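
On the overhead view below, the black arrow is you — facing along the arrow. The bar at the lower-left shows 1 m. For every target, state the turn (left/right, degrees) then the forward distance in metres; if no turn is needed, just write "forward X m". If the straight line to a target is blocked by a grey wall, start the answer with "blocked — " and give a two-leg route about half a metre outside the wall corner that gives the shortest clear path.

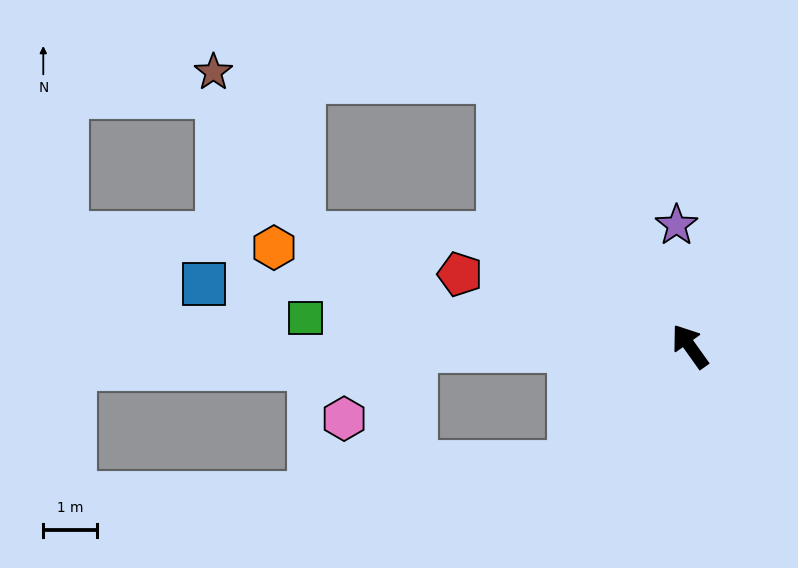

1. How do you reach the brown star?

blocked — forward 6.1 m, then turn left 53°, forward 5.3 m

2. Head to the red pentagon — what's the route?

turn left 37°, forward 4.5 m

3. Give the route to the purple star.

turn right 29°, forward 2.3 m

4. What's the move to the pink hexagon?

blocked — turn left 55°, forward 5.1 m, then turn left 44°, forward 1.8 m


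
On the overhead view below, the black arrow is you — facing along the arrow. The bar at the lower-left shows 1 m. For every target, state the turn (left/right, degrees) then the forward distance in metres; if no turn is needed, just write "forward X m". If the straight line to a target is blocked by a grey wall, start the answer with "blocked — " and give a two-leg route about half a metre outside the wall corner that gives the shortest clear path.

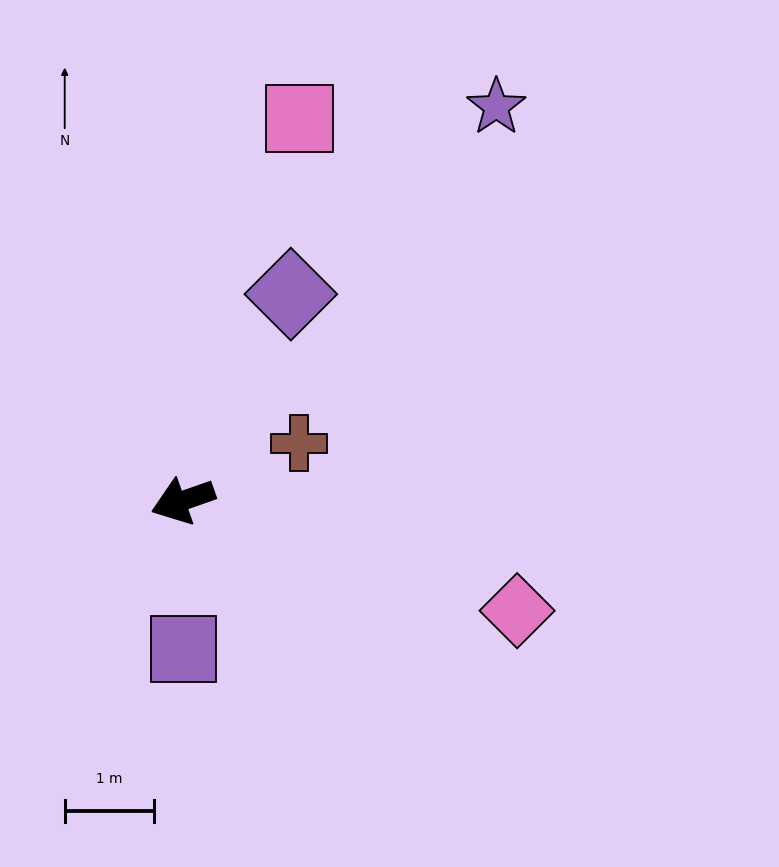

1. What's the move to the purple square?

turn left 71°, forward 1.7 m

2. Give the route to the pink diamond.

turn left 142°, forward 3.9 m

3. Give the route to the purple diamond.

turn right 137°, forward 2.6 m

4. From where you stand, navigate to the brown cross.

turn right 173°, forward 1.4 m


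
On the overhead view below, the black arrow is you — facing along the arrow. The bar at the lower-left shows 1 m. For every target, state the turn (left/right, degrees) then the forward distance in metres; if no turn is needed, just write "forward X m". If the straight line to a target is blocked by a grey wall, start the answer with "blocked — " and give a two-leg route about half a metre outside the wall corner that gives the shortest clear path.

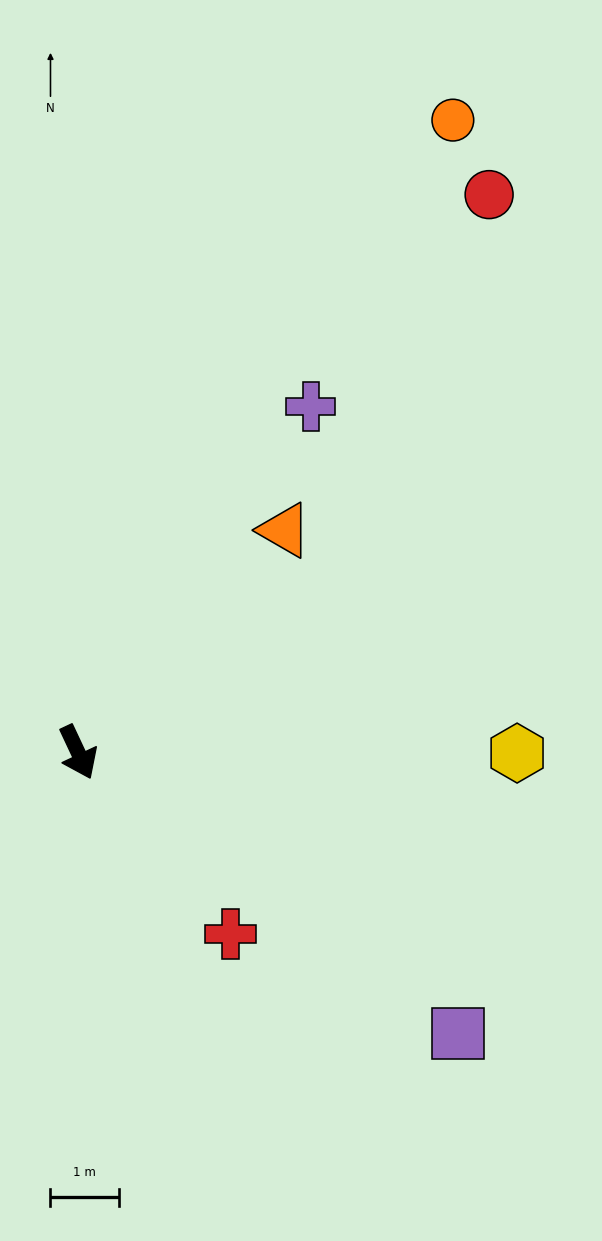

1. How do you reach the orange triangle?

turn left 112°, forward 4.4 m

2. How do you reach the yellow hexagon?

turn left 65°, forward 6.4 m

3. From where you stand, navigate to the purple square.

turn left 28°, forward 6.9 m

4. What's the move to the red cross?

turn left 15°, forward 3.5 m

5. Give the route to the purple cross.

turn left 121°, forward 6.1 m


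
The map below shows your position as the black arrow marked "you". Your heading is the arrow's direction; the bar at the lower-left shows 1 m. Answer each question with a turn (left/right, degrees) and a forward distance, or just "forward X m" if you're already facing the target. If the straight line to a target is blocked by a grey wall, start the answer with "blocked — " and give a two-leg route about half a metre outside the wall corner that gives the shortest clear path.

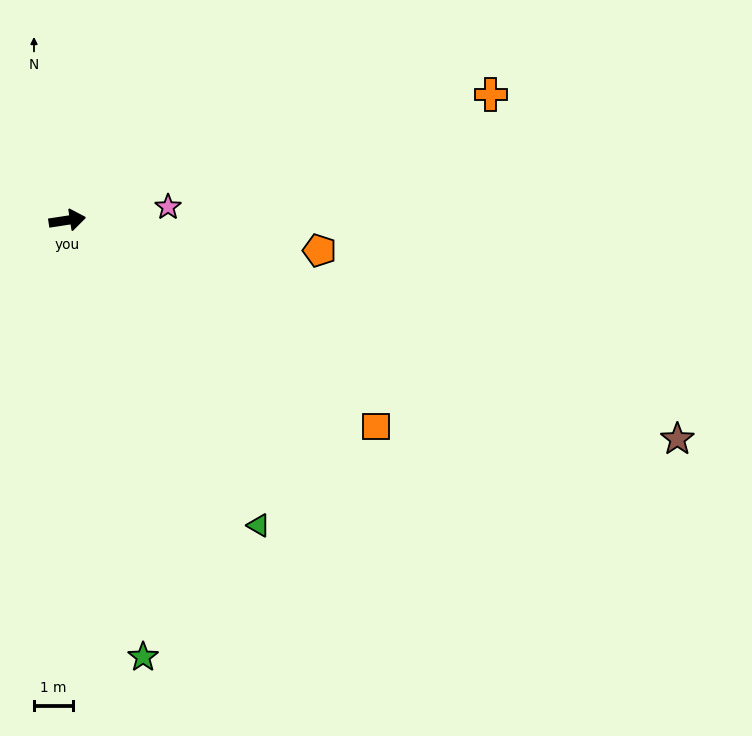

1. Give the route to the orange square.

turn right 42°, forward 9.6 m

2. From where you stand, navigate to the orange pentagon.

turn right 16°, forward 6.6 m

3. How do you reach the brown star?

turn right 28°, forward 16.8 m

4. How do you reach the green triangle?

turn right 67°, forward 9.3 m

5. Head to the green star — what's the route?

turn right 89°, forward 11.5 m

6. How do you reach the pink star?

forward 2.6 m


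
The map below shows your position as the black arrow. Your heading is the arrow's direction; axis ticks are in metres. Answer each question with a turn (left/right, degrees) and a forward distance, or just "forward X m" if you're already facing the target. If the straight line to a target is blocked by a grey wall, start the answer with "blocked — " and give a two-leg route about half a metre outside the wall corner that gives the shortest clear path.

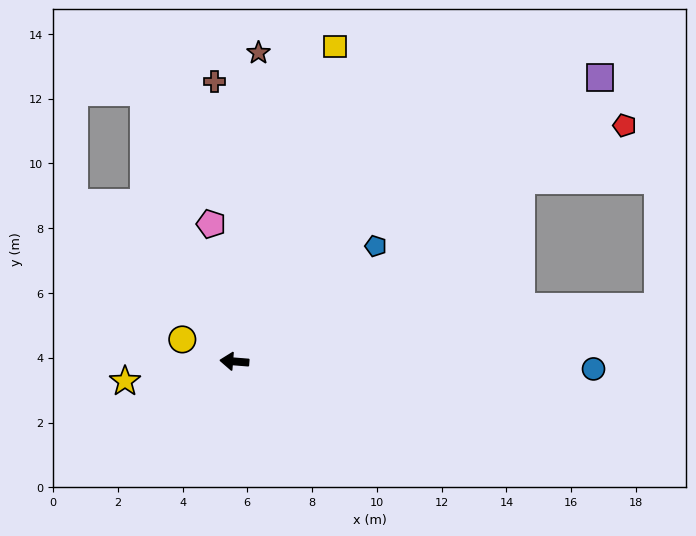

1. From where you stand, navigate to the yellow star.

turn left 15°, forward 3.4 m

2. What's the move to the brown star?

turn right 90°, forward 9.6 m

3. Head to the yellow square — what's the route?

turn right 103°, forward 10.2 m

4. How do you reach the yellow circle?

turn right 18°, forward 1.7 m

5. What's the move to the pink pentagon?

turn right 76°, forward 4.3 m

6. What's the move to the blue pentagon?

turn right 136°, forward 5.6 m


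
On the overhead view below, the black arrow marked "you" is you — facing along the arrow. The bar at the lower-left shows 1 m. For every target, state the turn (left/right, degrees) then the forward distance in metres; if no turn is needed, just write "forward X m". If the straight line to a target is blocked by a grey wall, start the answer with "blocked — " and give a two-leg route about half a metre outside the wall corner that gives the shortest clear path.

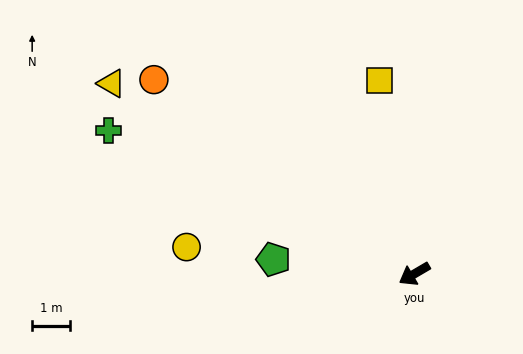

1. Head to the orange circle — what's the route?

turn right 67°, forward 8.5 m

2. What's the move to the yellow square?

turn right 110°, forward 5.1 m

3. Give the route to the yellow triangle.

turn right 63°, forward 9.4 m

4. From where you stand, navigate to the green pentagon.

turn right 36°, forward 3.7 m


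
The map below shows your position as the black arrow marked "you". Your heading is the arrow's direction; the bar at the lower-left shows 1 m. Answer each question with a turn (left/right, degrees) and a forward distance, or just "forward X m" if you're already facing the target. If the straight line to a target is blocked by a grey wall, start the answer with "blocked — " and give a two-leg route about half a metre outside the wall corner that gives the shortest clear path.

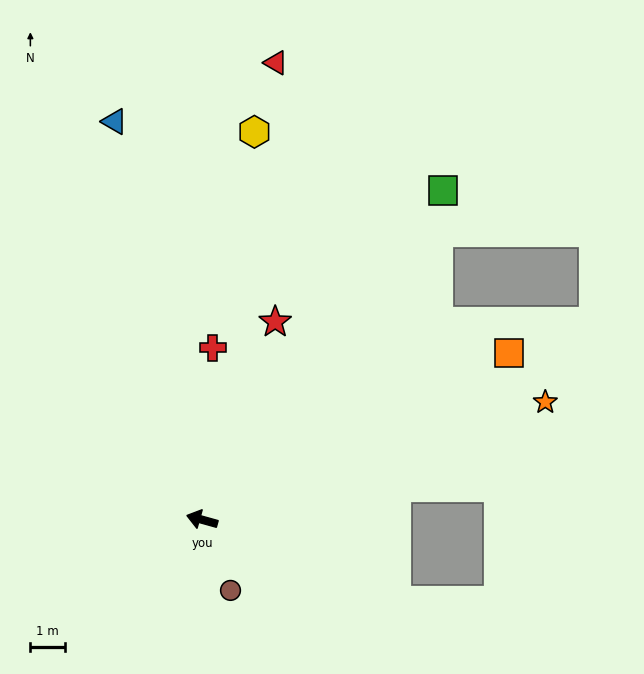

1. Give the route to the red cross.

turn right 78°, forward 4.9 m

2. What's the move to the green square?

turn right 111°, forward 11.7 m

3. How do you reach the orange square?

turn right 136°, forward 10.0 m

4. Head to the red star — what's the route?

turn right 95°, forward 6.0 m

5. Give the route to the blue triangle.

turn right 62°, forward 11.7 m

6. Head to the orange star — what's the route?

turn right 146°, forward 10.4 m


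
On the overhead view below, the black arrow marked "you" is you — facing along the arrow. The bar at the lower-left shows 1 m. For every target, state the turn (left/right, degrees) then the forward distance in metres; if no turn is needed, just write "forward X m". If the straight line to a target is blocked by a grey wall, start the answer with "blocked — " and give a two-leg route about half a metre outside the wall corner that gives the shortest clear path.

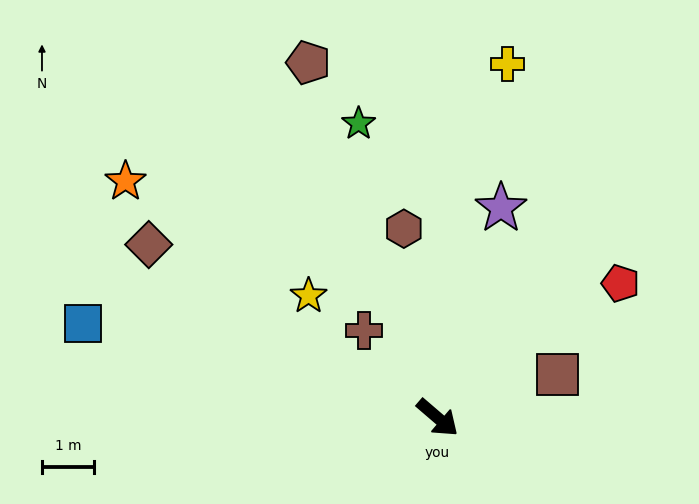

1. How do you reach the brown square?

turn left 60°, forward 2.5 m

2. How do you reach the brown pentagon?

turn left 151°, forward 7.3 m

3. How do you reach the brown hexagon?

turn left 141°, forward 3.7 m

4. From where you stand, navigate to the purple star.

turn left 114°, forward 4.2 m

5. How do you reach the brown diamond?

turn right 170°, forward 6.5 m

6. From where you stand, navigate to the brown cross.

turn left 171°, forward 2.2 m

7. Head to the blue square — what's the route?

turn right 154°, forward 7.1 m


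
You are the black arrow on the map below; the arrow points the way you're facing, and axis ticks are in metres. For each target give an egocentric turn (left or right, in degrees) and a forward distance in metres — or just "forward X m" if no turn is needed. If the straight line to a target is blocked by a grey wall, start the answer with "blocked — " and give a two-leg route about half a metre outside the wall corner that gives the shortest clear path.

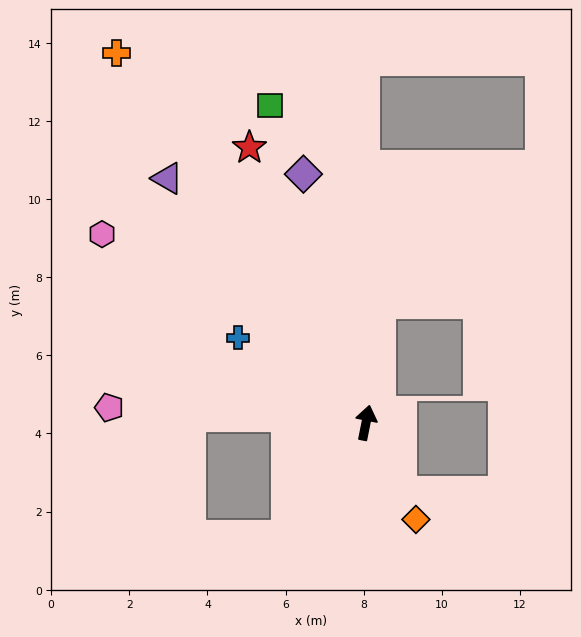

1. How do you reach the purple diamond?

turn left 25°, forward 6.6 m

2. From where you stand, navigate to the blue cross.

turn left 68°, forward 3.9 m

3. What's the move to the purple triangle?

turn left 50°, forward 8.1 m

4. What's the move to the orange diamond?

turn right 141°, forward 2.8 m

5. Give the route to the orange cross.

turn left 45°, forward 11.4 m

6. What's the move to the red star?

turn left 34°, forward 7.6 m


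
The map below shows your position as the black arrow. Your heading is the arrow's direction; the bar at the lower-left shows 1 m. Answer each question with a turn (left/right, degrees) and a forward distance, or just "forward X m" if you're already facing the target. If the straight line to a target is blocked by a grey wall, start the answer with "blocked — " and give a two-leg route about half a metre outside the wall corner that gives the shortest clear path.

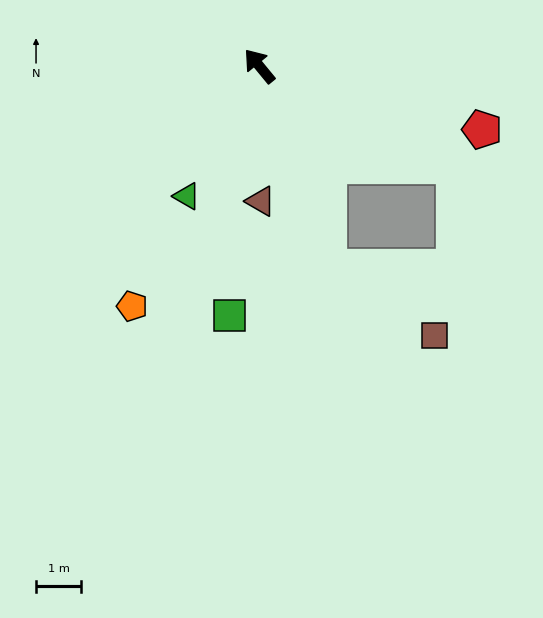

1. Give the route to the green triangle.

turn left 111°, forward 3.3 m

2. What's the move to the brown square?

blocked — turn left 159°, forward 4.8 m, then turn left 40°, forward 2.8 m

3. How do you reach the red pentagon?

turn right 145°, forward 5.2 m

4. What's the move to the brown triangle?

turn left 141°, forward 3.0 m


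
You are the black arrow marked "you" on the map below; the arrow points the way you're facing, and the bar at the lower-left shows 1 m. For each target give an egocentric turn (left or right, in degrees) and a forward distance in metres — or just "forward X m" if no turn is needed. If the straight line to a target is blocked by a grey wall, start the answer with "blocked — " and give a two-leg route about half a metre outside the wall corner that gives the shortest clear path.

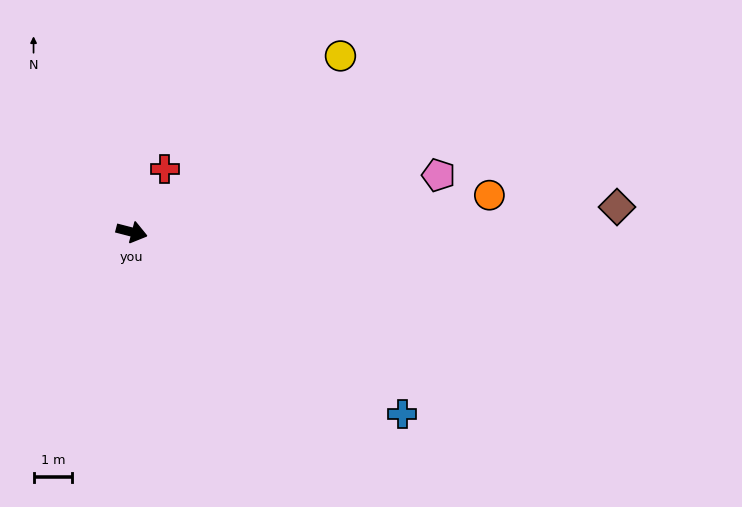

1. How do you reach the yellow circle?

turn left 55°, forward 7.0 m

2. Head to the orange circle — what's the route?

turn left 20°, forward 9.2 m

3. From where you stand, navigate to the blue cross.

turn right 19°, forward 8.4 m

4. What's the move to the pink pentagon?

turn left 25°, forward 8.0 m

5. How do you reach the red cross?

turn left 77°, forward 1.8 m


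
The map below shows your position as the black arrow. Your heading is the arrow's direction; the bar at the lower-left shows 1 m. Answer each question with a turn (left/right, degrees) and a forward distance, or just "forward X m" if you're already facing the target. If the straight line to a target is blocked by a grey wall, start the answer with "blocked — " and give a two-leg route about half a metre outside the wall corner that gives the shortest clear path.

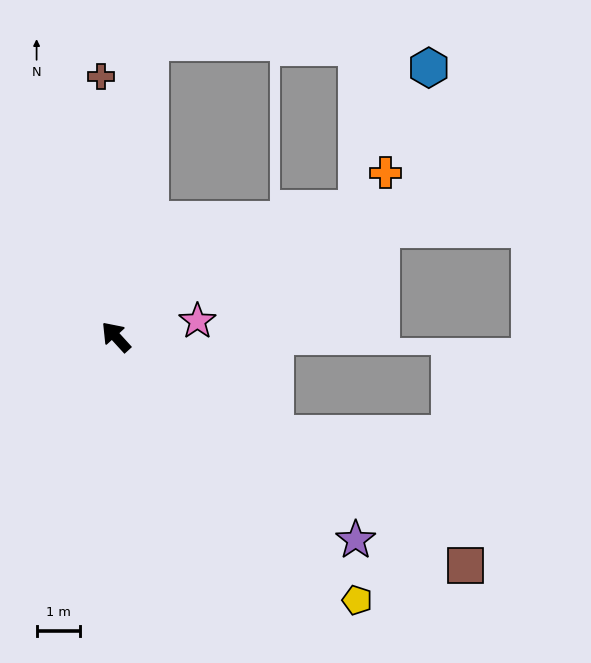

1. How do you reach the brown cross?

turn right 39°, forward 6.0 m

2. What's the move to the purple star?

turn right 173°, forward 7.2 m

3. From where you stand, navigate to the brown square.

turn right 165°, forward 9.5 m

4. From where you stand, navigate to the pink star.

turn right 121°, forward 1.9 m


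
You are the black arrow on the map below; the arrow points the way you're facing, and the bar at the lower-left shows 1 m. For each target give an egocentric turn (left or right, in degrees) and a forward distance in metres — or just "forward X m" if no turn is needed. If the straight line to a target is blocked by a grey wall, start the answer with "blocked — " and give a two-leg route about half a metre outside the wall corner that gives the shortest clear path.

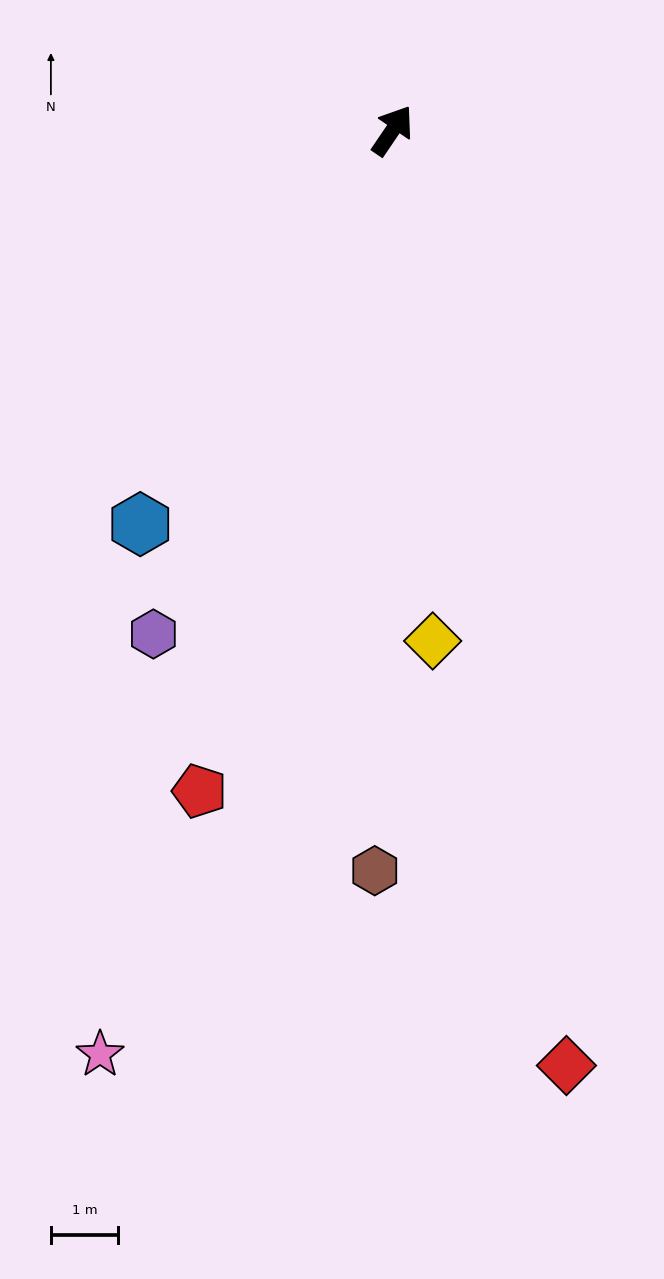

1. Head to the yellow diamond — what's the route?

turn right 141°, forward 7.6 m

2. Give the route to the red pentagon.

turn right 162°, forward 10.3 m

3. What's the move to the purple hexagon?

turn right 171°, forward 8.3 m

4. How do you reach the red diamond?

turn right 135°, forward 14.2 m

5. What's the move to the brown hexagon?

turn right 147°, forward 11.0 m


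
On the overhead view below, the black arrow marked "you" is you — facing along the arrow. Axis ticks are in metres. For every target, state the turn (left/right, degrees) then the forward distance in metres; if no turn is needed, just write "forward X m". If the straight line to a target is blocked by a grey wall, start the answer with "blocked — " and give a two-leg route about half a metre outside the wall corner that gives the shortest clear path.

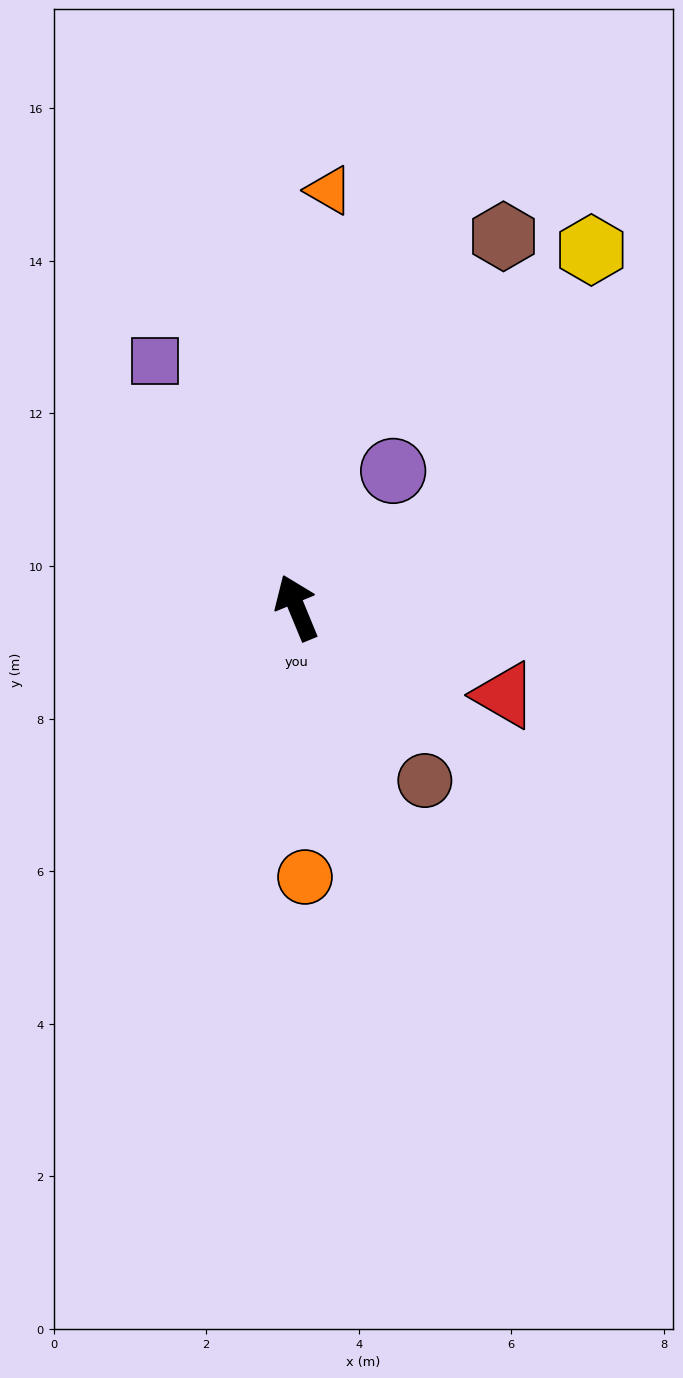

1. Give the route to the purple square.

turn left 7°, forward 3.7 m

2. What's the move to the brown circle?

turn right 166°, forward 2.8 m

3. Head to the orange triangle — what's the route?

turn right 27°, forward 5.5 m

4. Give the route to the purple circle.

turn right 58°, forward 2.2 m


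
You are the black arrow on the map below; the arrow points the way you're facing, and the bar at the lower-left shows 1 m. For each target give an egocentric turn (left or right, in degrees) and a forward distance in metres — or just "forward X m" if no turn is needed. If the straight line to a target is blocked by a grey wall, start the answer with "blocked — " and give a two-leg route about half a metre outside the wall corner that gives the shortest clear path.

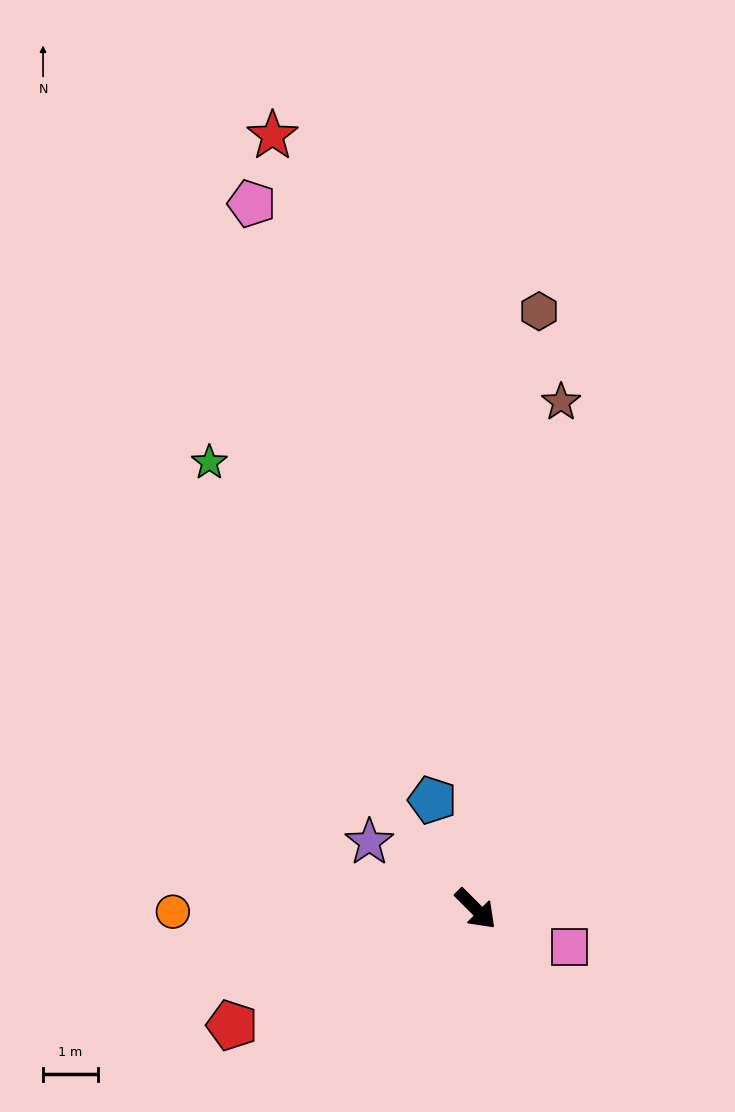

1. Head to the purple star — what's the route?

turn right 167°, forward 2.3 m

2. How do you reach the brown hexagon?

turn left 129°, forward 10.9 m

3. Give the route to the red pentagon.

turn right 109°, forward 4.9 m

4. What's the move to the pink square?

turn left 23°, forward 1.8 m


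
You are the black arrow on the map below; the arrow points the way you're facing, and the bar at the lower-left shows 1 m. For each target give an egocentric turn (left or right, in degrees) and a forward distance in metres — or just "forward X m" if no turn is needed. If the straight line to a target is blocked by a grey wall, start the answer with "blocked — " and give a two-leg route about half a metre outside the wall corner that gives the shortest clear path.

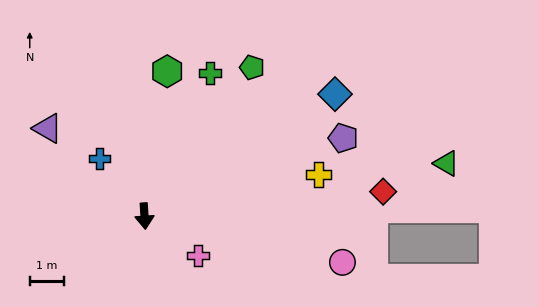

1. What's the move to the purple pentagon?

turn left 108°, forward 6.1 m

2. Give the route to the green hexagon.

turn left 167°, forward 4.2 m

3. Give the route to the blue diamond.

turn left 119°, forward 6.5 m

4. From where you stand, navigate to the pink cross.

turn left 50°, forward 1.9 m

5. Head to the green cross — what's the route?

turn left 152°, forward 4.5 m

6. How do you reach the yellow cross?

turn left 100°, forward 5.1 m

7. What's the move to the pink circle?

turn left 73°, forward 5.8 m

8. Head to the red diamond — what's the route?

turn left 92°, forward 6.9 m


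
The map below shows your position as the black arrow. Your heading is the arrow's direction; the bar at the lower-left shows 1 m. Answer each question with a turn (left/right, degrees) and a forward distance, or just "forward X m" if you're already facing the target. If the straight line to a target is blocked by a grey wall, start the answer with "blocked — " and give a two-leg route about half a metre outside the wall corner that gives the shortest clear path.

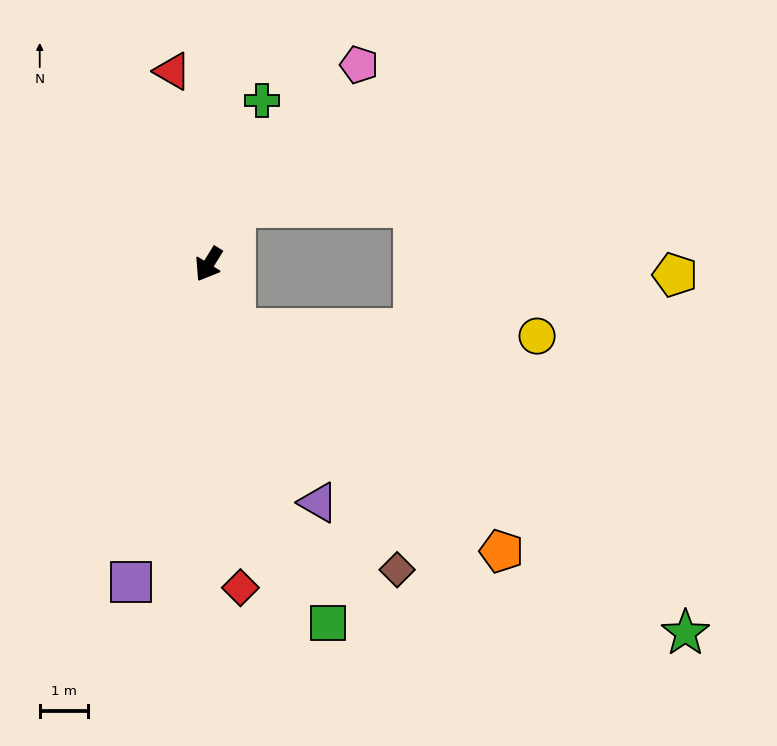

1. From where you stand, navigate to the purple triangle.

turn left 56°, forward 5.4 m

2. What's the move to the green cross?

turn right 166°, forward 3.6 m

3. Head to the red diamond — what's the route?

turn left 37°, forward 6.7 m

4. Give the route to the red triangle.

turn right 138°, forward 4.1 m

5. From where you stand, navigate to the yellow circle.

blocked — turn left 54°, forward 1.4 m, then turn left 66°, forward 6.3 m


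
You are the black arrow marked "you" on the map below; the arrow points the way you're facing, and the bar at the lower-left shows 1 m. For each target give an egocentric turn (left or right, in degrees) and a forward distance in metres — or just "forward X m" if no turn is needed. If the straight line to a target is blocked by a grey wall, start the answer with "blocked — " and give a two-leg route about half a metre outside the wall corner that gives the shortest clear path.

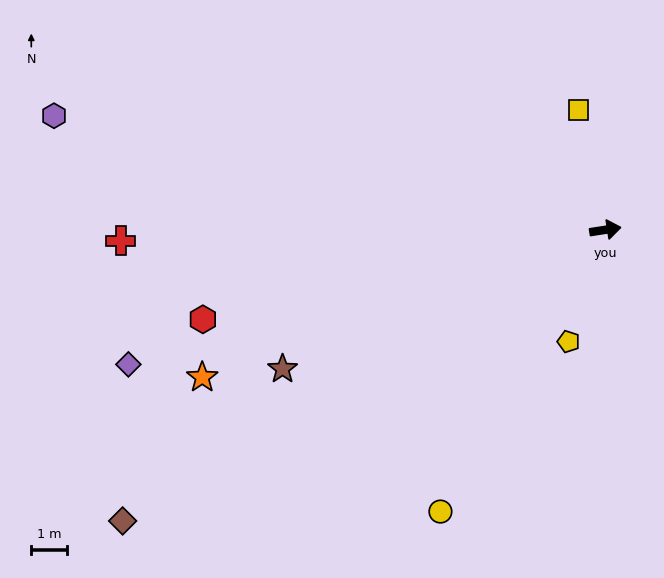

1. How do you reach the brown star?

turn right 165°, forward 10.0 m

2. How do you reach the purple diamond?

turn right 173°, forward 14.1 m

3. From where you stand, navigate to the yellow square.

turn left 94°, forward 3.5 m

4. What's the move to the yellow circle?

turn right 129°, forward 9.3 m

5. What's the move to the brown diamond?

turn right 158°, forward 16.0 m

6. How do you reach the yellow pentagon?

turn right 117°, forward 3.3 m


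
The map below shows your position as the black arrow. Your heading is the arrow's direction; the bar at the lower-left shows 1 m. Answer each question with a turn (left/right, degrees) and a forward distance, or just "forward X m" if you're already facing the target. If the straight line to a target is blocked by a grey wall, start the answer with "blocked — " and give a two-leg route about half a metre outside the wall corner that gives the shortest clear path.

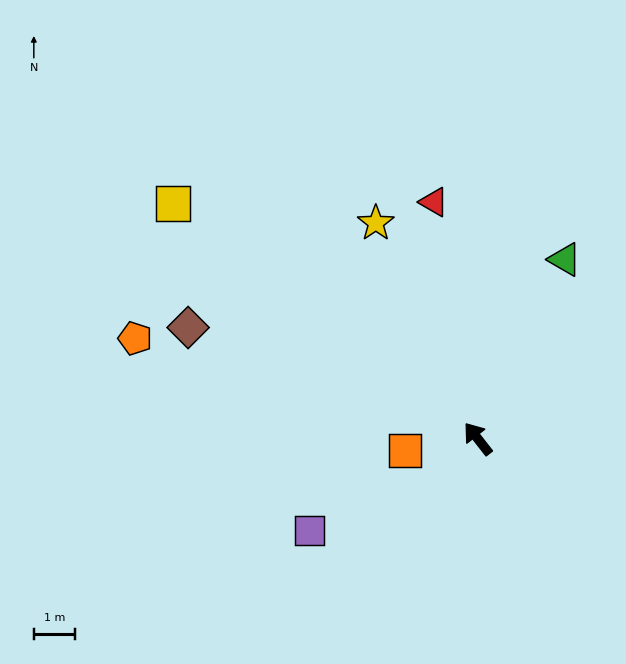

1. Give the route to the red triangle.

turn right 28°, forward 5.8 m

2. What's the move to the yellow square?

turn left 14°, forward 9.3 m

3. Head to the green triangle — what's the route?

turn right 64°, forward 4.8 m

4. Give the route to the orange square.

turn left 61°, forward 1.8 m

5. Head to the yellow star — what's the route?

turn right 13°, forward 5.7 m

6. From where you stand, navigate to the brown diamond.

turn left 31°, forward 7.5 m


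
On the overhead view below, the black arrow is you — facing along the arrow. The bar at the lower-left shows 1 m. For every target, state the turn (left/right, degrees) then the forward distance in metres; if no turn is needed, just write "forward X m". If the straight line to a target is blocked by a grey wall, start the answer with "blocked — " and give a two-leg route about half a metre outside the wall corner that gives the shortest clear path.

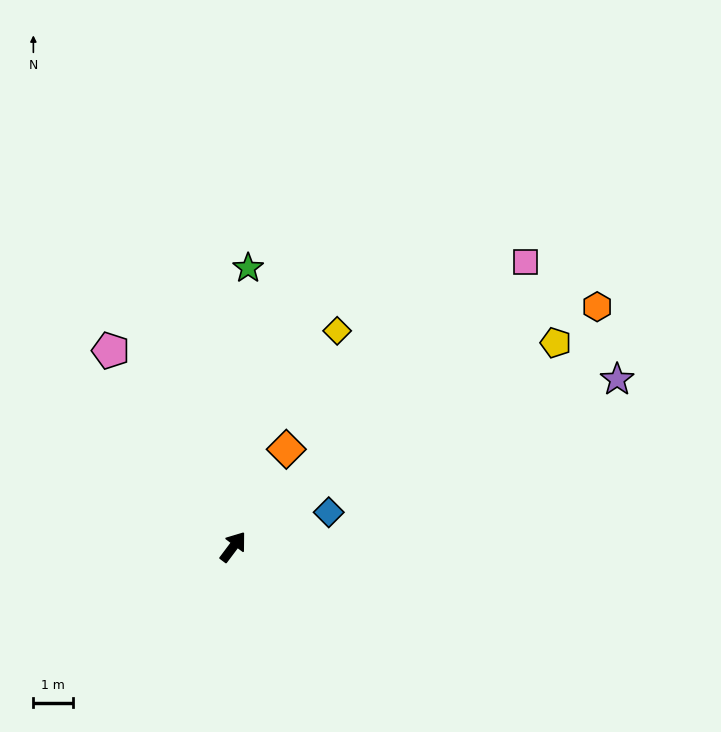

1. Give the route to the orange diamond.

turn left 8°, forward 2.8 m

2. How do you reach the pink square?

turn right 9°, forward 10.4 m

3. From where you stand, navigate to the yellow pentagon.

turn right 21°, forward 9.7 m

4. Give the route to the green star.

turn left 34°, forward 7.1 m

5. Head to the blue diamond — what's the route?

turn right 33°, forward 2.6 m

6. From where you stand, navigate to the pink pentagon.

turn left 69°, forward 5.9 m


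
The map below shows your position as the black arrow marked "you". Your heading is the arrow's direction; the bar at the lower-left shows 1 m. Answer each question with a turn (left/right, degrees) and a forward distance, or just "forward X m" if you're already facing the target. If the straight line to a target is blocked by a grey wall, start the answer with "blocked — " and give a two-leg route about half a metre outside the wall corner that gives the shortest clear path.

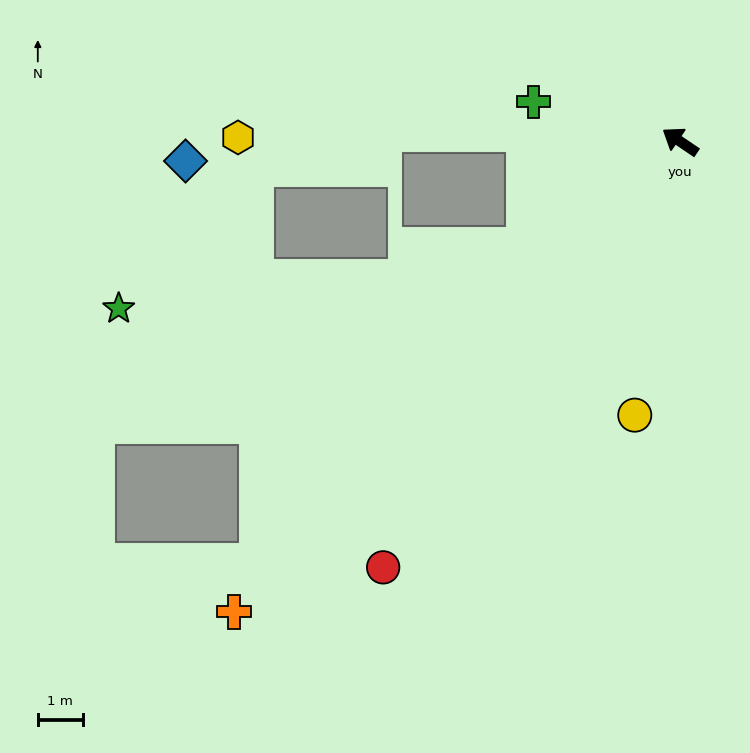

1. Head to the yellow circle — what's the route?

turn left 115°, forward 6.1 m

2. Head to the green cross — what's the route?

turn left 19°, forward 3.4 m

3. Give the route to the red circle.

turn left 89°, forward 11.5 m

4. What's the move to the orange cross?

turn left 81°, forward 14.4 m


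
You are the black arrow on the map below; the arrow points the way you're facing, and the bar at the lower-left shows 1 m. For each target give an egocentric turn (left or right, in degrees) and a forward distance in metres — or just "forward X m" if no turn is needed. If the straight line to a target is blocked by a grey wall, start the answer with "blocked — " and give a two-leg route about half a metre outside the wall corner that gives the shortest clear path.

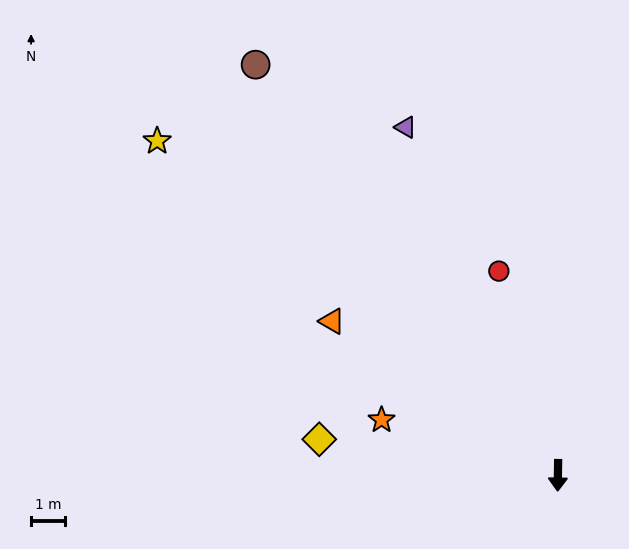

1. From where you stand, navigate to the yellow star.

turn right 129°, forward 15.6 m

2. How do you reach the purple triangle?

turn right 155°, forward 11.3 m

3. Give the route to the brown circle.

turn right 143°, forward 15.2 m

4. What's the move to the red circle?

turn right 163°, forward 6.3 m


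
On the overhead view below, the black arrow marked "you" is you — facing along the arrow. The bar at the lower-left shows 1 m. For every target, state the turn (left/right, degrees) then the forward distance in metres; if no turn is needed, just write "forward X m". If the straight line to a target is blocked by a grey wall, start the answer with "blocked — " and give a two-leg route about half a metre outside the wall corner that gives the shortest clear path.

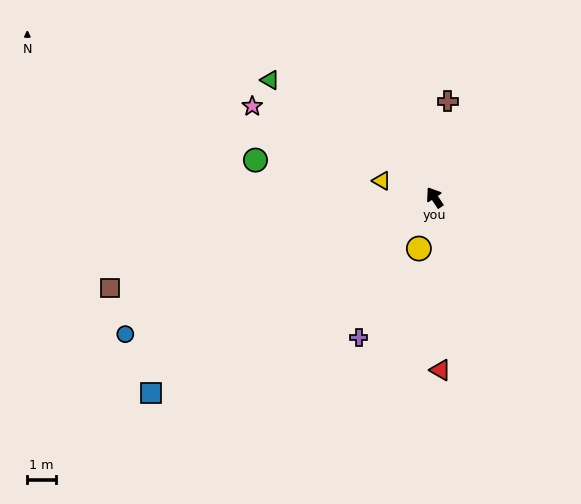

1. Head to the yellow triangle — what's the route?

turn left 39°, forward 1.9 m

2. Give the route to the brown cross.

turn right 42°, forward 3.4 m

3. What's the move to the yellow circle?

turn left 129°, forward 1.9 m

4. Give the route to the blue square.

turn left 91°, forward 12.1 m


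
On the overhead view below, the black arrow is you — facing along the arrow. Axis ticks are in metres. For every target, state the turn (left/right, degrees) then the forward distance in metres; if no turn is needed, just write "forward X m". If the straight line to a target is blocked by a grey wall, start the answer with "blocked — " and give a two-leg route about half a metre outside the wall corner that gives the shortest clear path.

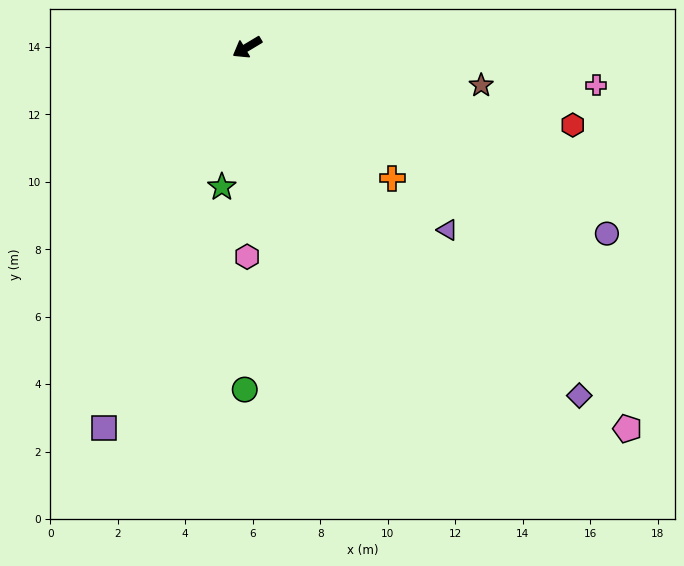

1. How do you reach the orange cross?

turn left 107°, forward 5.8 m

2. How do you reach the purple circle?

turn left 122°, forward 12.0 m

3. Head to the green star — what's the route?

turn left 49°, forward 4.2 m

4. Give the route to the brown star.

turn left 140°, forward 7.0 m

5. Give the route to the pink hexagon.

turn left 59°, forward 6.2 m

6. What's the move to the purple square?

turn left 38°, forward 12.0 m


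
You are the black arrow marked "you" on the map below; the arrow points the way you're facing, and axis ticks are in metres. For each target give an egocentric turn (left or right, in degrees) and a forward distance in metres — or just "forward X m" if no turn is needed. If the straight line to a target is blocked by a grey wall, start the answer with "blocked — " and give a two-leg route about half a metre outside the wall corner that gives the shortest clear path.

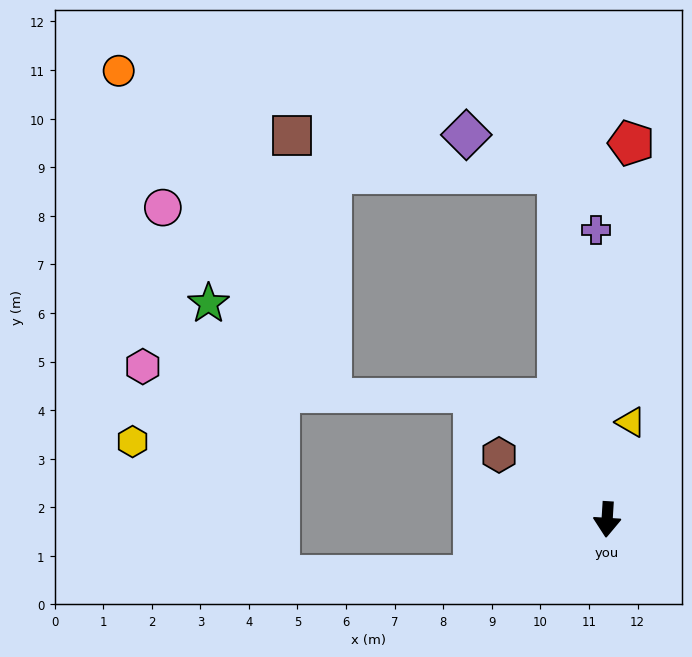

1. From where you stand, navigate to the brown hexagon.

turn right 117°, forward 2.6 m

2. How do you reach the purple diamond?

blocked — turn right 168°, forward 7.2 m, then turn left 59°, forward 2.0 m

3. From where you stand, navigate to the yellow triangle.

turn left 170°, forward 2.1 m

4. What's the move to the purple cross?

turn right 174°, forward 6.0 m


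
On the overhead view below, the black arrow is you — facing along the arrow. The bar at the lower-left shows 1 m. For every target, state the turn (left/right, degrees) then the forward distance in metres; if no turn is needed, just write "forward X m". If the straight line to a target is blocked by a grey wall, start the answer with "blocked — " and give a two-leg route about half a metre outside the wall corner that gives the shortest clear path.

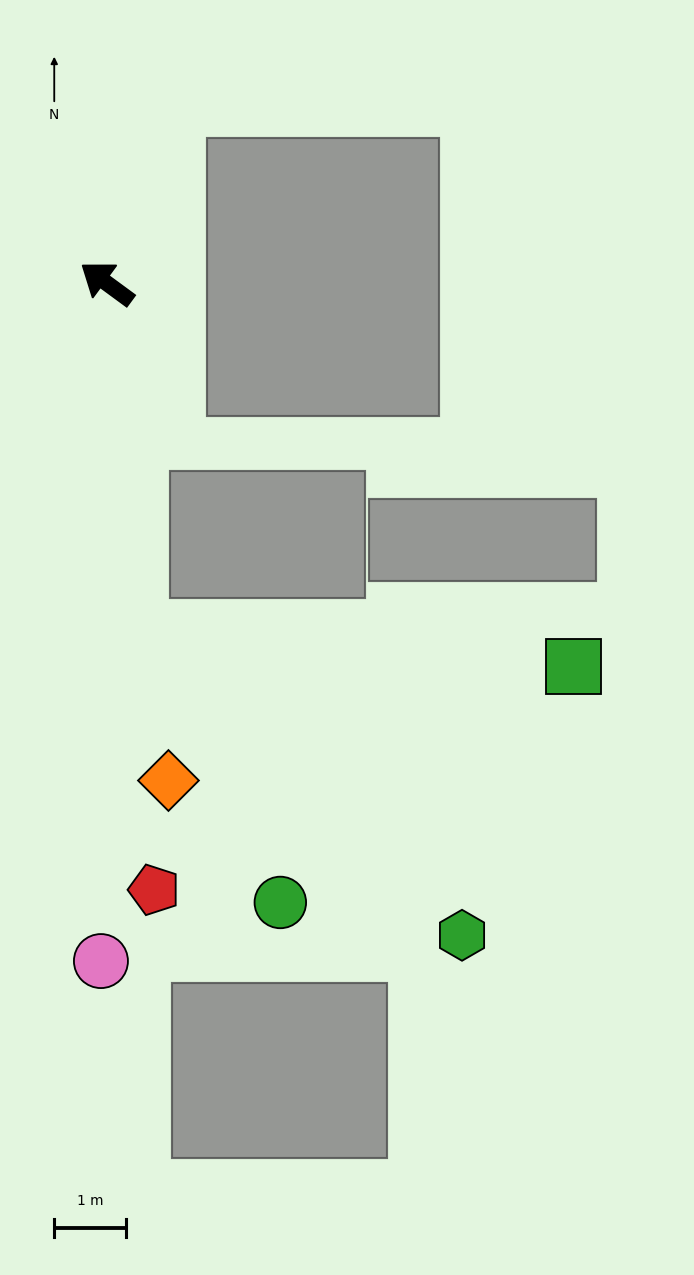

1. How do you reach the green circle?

blocked — turn left 131°, forward 4.8 m, then turn left 23°, forward 4.3 m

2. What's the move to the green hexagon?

blocked — turn left 131°, forward 4.8 m, then turn left 42°, forward 6.2 m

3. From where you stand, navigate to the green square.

blocked — turn left 131°, forward 4.8 m, then turn left 81°, forward 6.1 m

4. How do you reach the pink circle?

turn left 126°, forward 9.4 m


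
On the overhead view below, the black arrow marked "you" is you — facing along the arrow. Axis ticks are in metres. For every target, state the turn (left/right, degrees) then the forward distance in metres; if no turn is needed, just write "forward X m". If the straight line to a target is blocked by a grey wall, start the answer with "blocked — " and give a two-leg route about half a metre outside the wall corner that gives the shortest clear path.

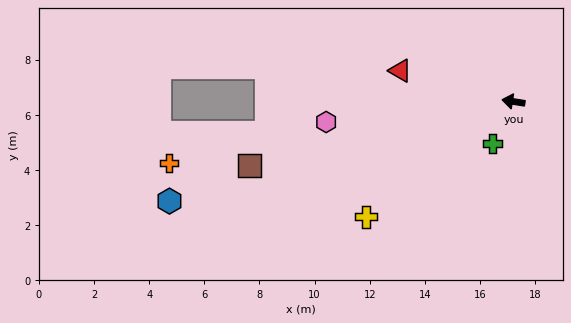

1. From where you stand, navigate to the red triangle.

turn right 6°, forward 4.3 m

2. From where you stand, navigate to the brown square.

turn left 23°, forward 9.9 m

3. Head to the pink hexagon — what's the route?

turn left 15°, forward 6.8 m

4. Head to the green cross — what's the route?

turn left 72°, forward 1.7 m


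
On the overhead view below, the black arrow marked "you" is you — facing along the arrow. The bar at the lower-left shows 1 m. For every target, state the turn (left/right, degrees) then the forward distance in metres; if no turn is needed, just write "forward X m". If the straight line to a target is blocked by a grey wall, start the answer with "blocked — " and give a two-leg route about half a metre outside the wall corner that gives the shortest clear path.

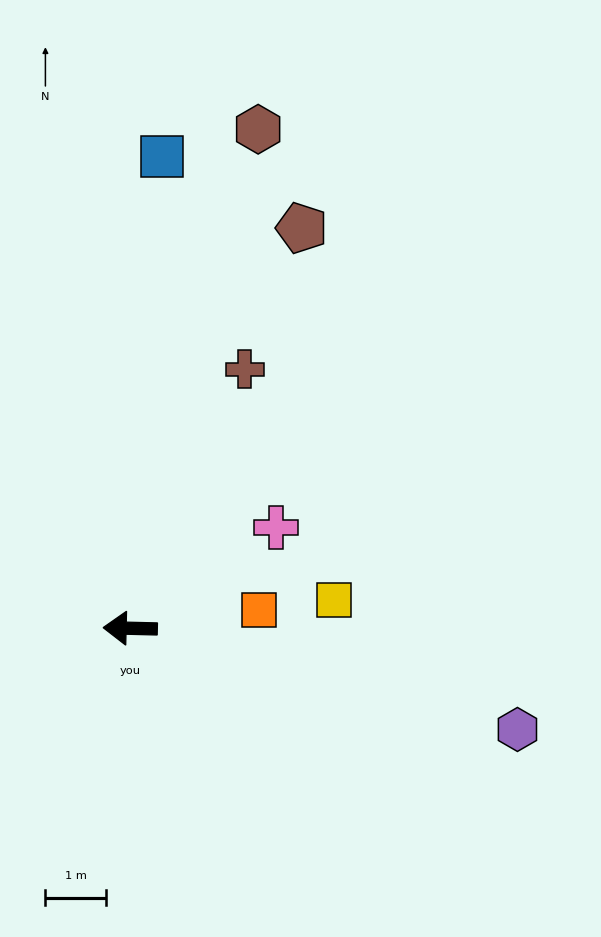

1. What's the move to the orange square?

turn right 171°, forward 2.2 m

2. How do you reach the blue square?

turn right 92°, forward 7.8 m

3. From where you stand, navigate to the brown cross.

turn right 112°, forward 4.7 m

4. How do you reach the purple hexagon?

turn left 167°, forward 6.6 m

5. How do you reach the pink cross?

turn right 144°, forward 2.9 m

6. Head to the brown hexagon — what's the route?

turn right 103°, forward 8.5 m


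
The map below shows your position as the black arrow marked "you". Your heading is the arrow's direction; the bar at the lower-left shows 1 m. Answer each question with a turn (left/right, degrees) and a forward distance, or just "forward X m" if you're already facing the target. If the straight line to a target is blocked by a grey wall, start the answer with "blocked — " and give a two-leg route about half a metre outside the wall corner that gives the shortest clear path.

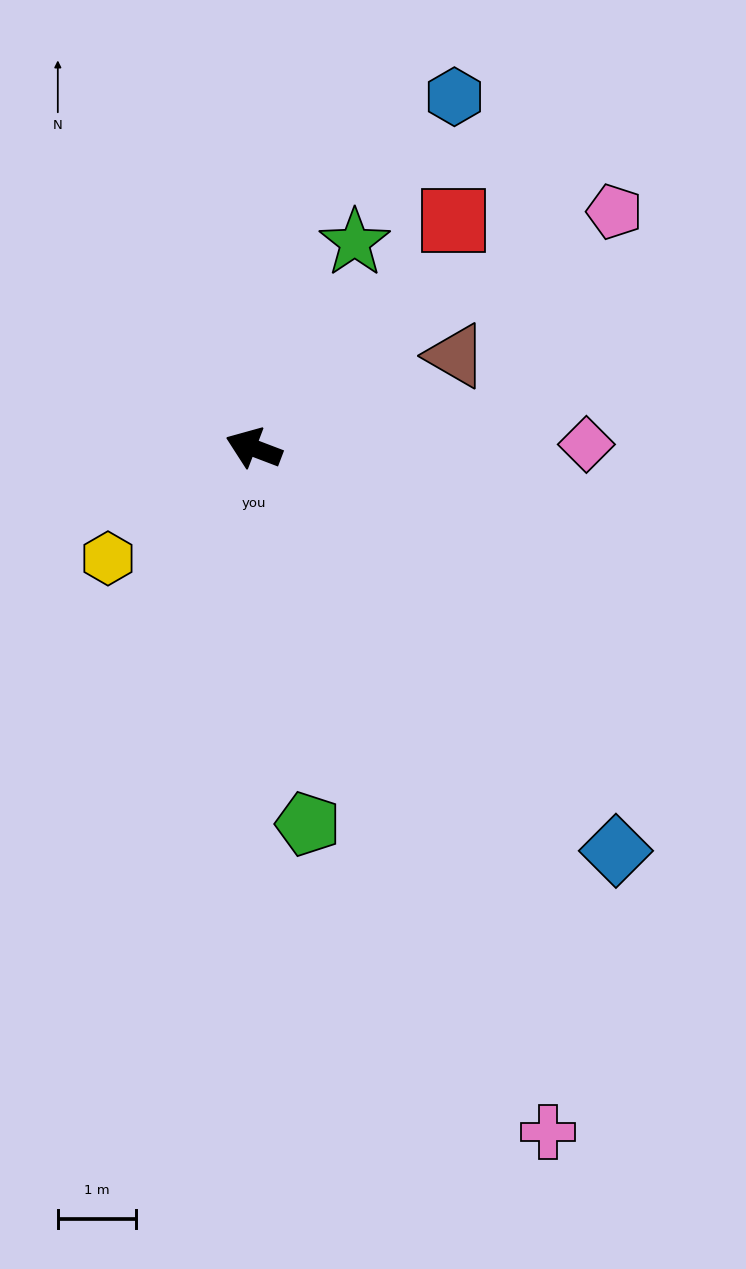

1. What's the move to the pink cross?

turn left 134°, forward 9.5 m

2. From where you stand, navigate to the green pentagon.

turn left 119°, forward 4.8 m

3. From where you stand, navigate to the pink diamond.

turn right 159°, forward 4.2 m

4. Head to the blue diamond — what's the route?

turn left 153°, forward 6.9 m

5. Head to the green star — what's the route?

turn right 95°, forward 2.9 m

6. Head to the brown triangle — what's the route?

turn right 135°, forward 2.8 m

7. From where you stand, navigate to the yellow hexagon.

turn left 58°, forward 2.3 m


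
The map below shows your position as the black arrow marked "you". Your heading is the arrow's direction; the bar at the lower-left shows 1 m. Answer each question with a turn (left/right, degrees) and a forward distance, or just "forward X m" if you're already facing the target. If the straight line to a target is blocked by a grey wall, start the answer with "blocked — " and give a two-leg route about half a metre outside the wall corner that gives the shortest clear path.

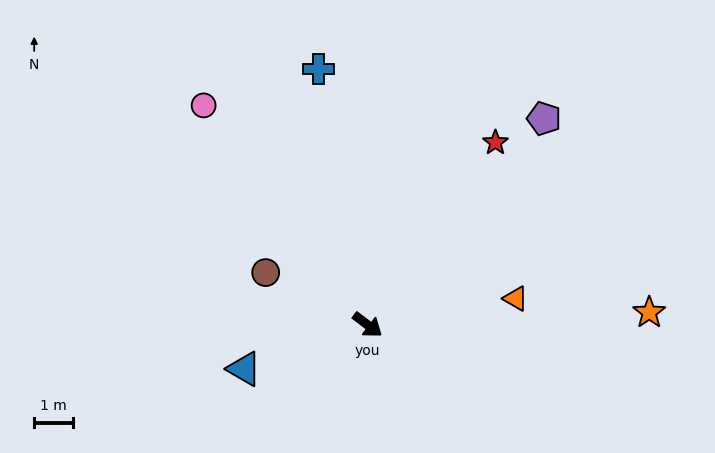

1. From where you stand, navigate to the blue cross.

turn left 138°, forward 6.8 m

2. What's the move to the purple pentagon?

turn left 87°, forward 7.0 m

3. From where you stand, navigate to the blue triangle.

turn right 123°, forward 3.4 m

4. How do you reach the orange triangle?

turn left 47°, forward 3.9 m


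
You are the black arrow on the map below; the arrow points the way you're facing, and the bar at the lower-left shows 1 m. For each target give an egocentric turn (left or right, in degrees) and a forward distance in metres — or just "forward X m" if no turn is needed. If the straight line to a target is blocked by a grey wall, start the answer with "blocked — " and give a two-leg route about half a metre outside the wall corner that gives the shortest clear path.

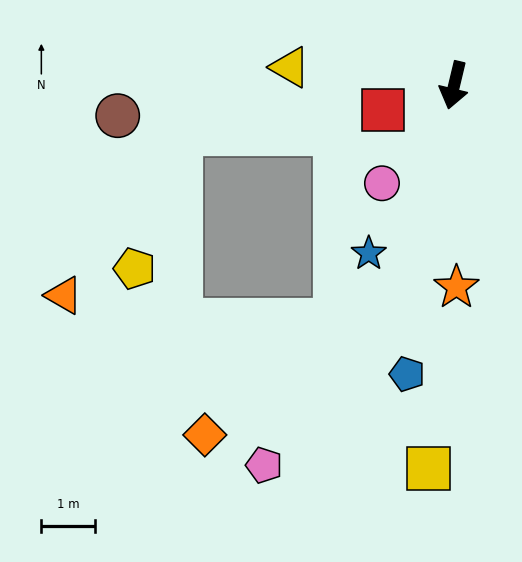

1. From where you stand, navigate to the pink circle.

turn right 23°, forward 2.3 m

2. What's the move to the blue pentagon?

turn left 4°, forward 5.5 m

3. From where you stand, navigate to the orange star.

turn left 14°, forward 3.8 m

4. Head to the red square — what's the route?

turn right 57°, forward 1.4 m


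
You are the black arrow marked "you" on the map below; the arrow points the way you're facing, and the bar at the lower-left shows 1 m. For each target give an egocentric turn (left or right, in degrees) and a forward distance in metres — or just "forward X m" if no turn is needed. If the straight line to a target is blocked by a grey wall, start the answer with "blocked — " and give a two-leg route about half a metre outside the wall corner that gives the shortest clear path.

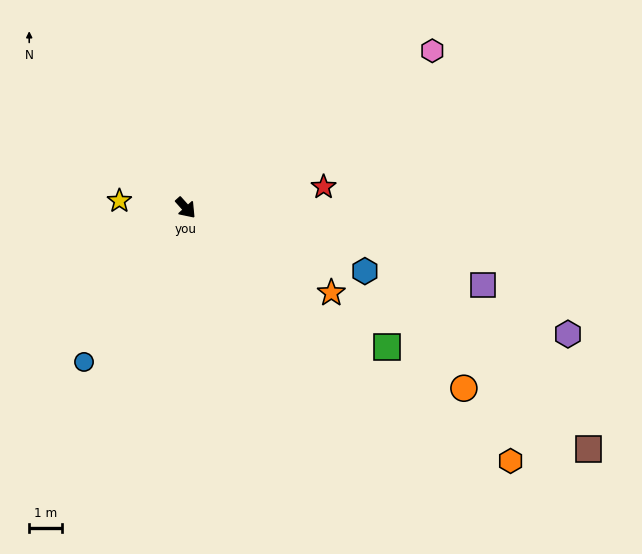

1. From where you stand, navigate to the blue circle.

turn right 75°, forward 5.7 m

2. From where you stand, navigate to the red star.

turn left 57°, forward 4.3 m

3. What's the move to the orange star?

turn left 18°, forward 5.2 m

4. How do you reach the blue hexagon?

turn left 29°, forward 5.8 m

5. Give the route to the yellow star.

turn right 138°, forward 2.0 m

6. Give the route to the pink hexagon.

turn left 81°, forward 8.9 m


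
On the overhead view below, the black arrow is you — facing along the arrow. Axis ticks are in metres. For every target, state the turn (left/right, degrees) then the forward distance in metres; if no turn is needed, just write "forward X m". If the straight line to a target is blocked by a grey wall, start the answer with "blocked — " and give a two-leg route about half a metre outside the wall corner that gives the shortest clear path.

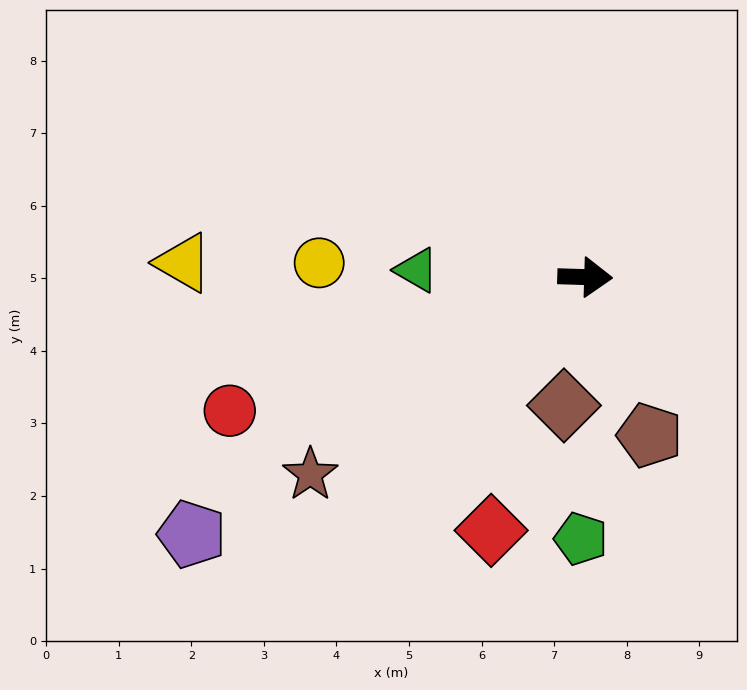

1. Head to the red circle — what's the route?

turn right 158°, forward 5.2 m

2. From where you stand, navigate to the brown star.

turn right 143°, forward 4.7 m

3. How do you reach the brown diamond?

turn right 98°, forward 1.8 m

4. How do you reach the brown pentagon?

turn right 66°, forward 2.4 m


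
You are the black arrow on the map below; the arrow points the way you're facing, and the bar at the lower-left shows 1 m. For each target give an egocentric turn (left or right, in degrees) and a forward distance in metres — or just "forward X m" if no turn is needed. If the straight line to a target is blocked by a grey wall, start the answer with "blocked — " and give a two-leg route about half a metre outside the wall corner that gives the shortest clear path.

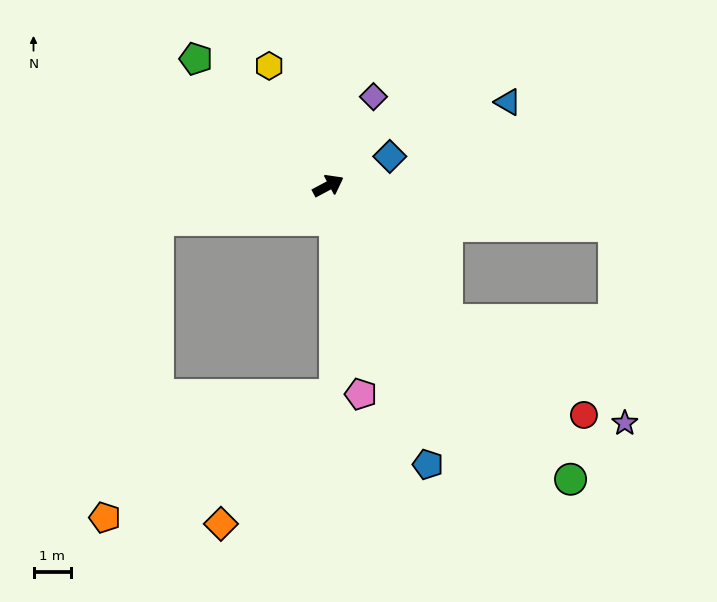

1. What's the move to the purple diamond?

turn left 35°, forward 2.6 m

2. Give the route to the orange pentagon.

blocked — turn left 163°, forward 4.6 m, then turn left 69°, forward 8.0 m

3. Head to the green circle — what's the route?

turn right 79°, forward 10.1 m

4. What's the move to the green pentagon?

turn left 108°, forward 4.8 m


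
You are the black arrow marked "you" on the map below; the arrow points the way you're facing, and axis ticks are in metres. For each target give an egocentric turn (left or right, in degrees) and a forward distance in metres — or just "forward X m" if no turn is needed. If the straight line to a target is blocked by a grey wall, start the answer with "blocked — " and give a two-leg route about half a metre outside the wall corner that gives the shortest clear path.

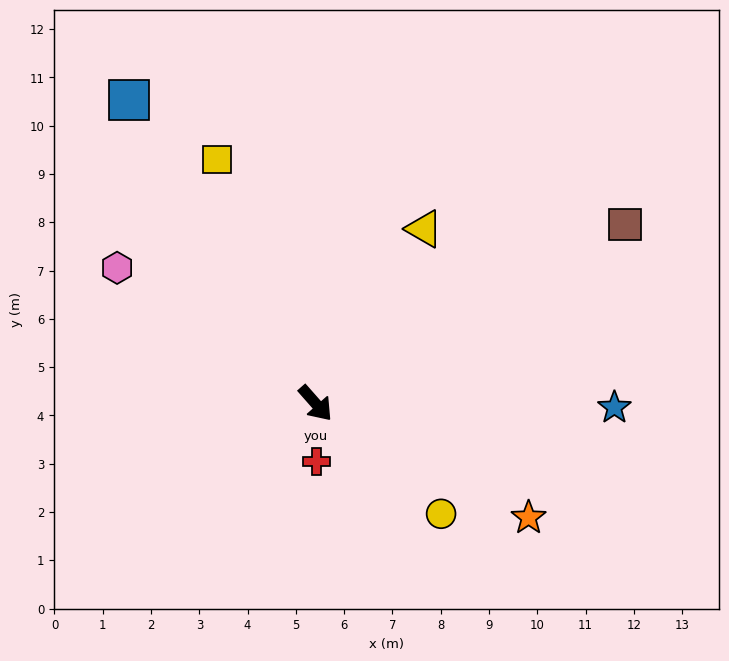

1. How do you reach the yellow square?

turn left 161°, forward 5.4 m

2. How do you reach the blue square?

turn left 170°, forward 7.4 m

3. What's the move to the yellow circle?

turn left 7°, forward 3.5 m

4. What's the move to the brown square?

turn left 79°, forward 7.4 m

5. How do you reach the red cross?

turn right 40°, forward 1.2 m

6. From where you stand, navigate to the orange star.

turn left 20°, forward 5.0 m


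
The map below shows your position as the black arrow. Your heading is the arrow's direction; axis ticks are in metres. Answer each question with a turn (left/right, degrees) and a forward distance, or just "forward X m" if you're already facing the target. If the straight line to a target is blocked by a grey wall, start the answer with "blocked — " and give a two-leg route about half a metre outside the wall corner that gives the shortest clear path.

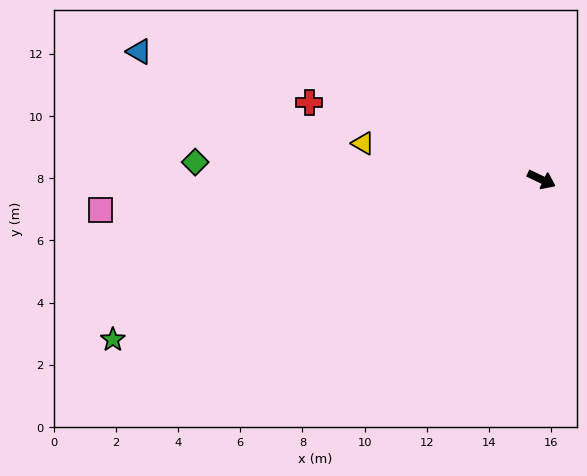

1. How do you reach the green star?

turn right 134°, forward 14.7 m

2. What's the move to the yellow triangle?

turn right 166°, forward 5.9 m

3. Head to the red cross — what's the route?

turn right 173°, forward 7.9 m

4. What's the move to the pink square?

turn right 151°, forward 14.2 m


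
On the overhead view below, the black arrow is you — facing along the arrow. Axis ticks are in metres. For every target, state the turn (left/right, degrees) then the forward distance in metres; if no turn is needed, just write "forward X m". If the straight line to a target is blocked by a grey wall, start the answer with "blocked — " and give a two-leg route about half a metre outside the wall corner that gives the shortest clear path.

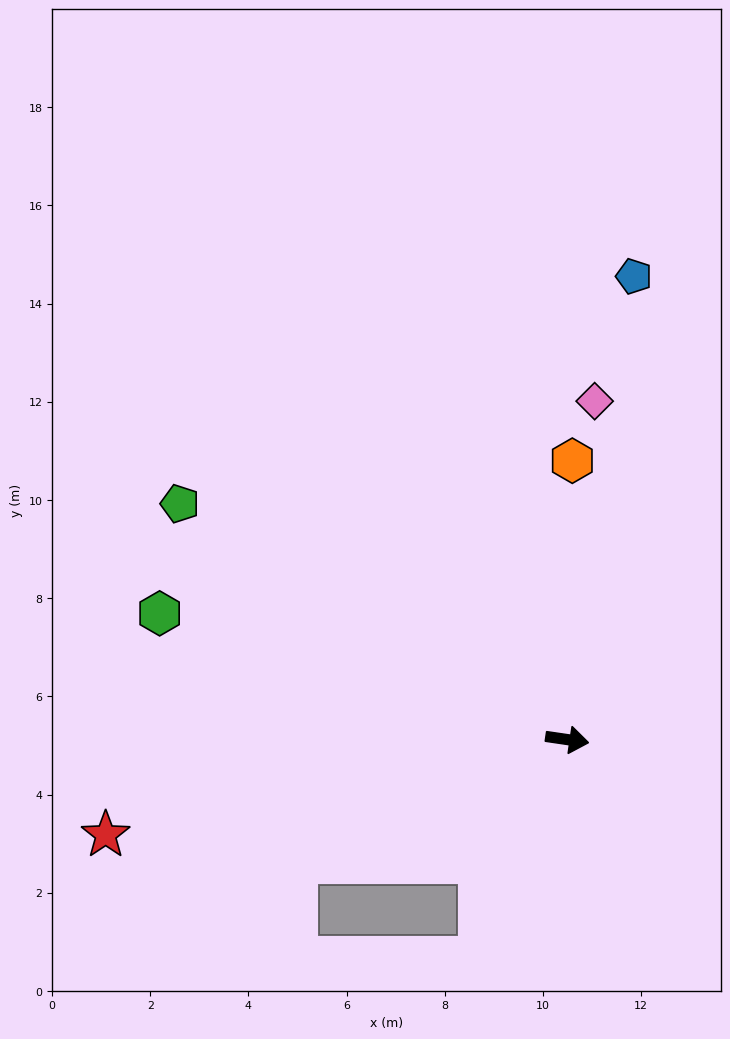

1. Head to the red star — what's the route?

turn right 160°, forward 9.6 m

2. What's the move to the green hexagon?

turn left 171°, forward 8.7 m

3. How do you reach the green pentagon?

turn left 157°, forward 9.2 m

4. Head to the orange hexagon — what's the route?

turn left 97°, forward 5.7 m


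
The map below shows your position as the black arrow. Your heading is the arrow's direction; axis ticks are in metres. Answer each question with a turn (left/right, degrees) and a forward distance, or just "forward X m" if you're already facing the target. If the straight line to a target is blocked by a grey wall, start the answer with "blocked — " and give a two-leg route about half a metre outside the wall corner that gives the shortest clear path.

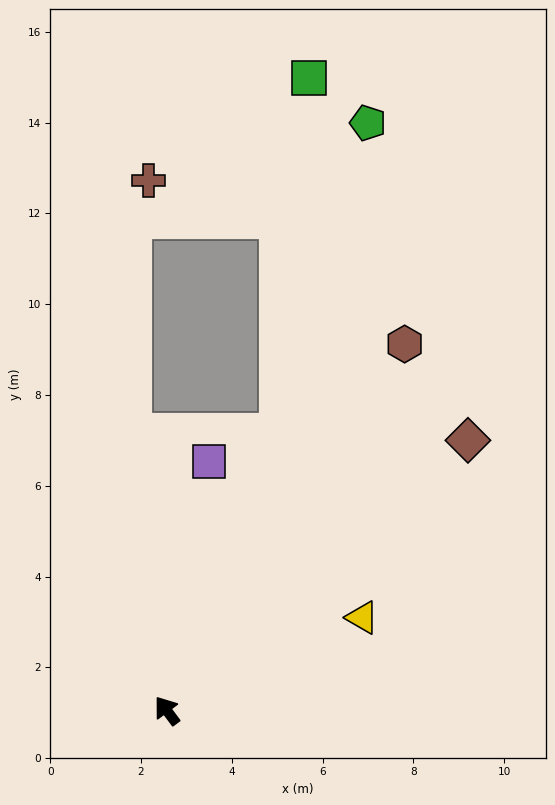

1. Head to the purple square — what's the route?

turn right 46°, forward 5.6 m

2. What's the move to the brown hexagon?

turn right 70°, forward 9.6 m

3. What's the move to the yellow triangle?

turn right 101°, forward 4.8 m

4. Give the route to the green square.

blocked — turn right 58°, forward 6.6 m, then turn left 16°, forward 7.8 m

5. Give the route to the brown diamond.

turn right 85°, forward 8.9 m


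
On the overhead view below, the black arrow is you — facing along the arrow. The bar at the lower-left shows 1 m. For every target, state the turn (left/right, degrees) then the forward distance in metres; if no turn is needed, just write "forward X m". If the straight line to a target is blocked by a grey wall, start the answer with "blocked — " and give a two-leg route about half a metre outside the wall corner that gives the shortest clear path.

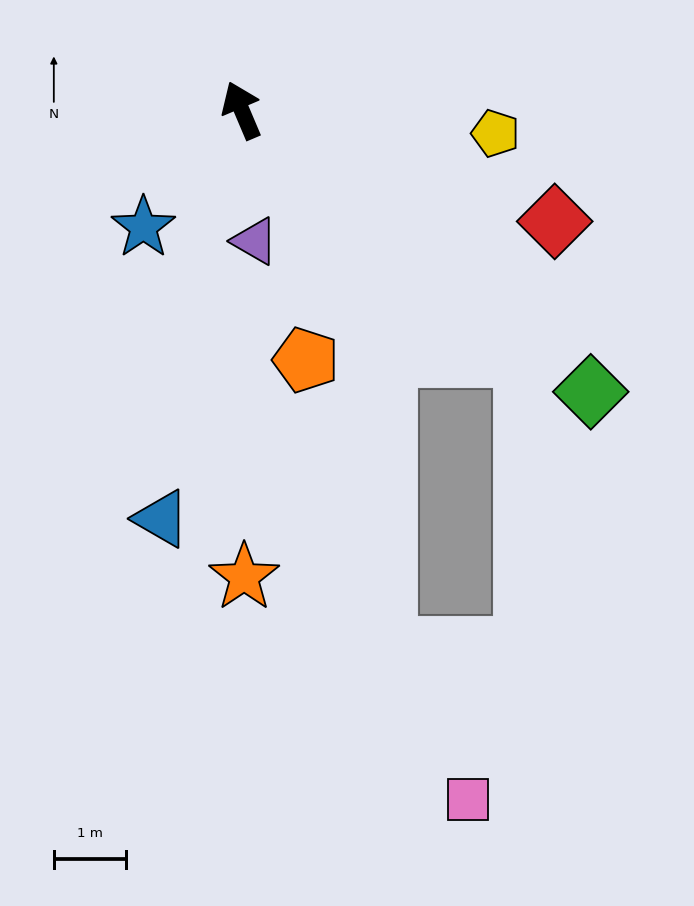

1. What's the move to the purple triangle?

turn left 163°, forward 1.8 m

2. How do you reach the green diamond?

turn right 152°, forward 6.3 m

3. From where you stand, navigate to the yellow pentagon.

turn right 118°, forward 3.6 m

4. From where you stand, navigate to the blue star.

turn left 117°, forward 2.1 m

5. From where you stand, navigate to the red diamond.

turn right 133°, forward 4.6 m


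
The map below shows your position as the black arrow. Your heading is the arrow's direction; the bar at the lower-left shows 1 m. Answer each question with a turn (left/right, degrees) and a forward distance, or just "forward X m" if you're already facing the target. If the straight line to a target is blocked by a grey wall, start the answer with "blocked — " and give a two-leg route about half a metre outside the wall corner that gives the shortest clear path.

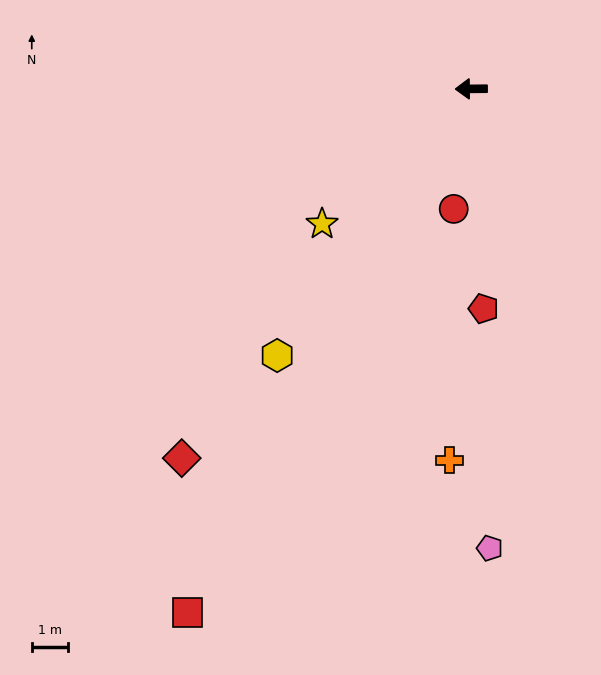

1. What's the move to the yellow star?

turn left 42°, forward 5.5 m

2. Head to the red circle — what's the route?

turn left 81°, forward 3.3 m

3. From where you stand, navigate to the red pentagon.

turn left 93°, forward 6.1 m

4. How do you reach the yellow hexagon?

turn left 53°, forward 9.1 m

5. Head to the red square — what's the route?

turn left 61°, forward 16.4 m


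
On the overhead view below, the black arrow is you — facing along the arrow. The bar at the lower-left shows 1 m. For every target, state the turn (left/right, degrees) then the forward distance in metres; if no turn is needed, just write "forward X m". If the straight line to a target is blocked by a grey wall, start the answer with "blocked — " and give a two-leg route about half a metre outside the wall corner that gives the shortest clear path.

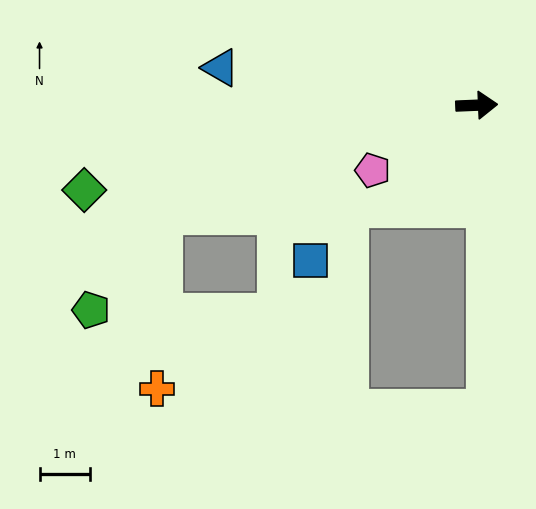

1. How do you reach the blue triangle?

turn left 169°, forward 5.2 m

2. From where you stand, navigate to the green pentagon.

blocked — turn right 164°, forward 6.6 m, then turn left 36°, forward 2.4 m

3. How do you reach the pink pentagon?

turn right 150°, forward 2.4 m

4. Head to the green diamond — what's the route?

turn right 170°, forward 8.0 m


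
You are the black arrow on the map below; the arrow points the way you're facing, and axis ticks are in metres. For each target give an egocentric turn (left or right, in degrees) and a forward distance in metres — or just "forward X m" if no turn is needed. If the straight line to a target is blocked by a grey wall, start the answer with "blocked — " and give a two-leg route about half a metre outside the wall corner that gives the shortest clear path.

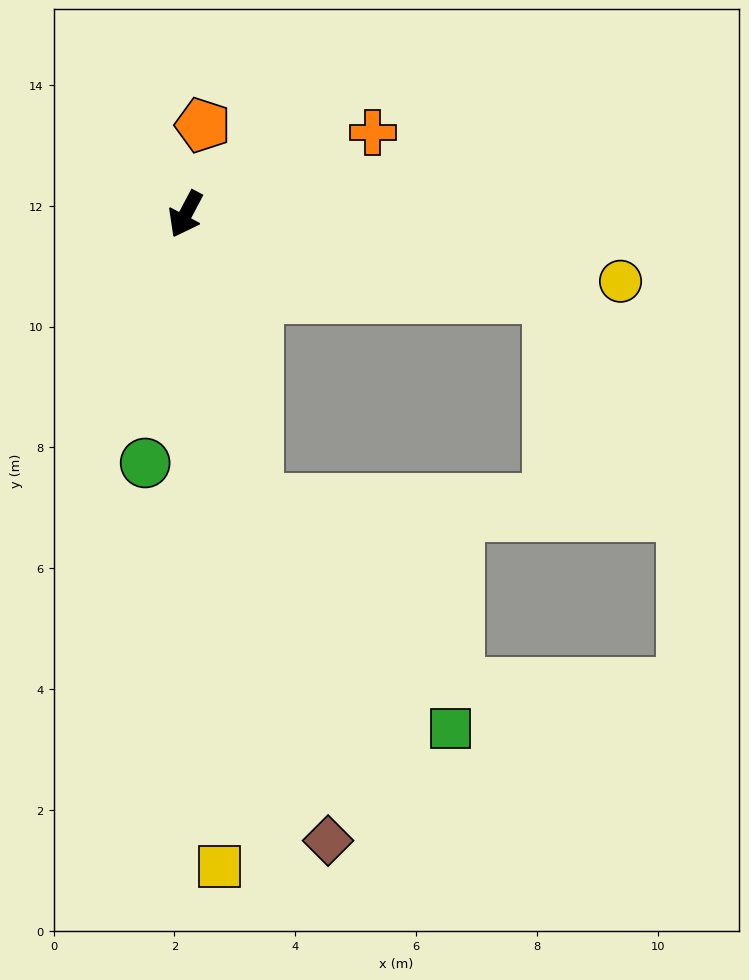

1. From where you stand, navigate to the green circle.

turn left 19°, forward 4.2 m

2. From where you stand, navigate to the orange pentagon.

turn right 163°, forward 1.5 m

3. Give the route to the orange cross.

turn left 141°, forward 3.4 m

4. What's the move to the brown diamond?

turn left 41°, forward 10.6 m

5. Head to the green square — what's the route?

blocked — turn left 42°, forward 4.9 m, then turn left 26°, forward 5.0 m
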